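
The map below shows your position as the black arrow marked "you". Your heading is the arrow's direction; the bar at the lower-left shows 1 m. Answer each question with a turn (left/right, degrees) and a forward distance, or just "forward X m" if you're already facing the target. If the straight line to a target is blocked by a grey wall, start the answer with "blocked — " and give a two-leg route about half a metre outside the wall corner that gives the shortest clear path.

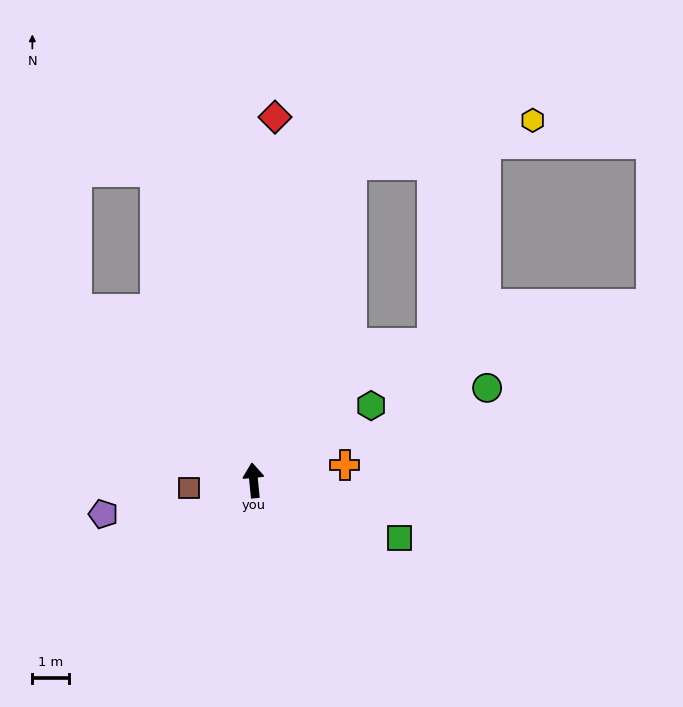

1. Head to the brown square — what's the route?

turn left 91°, forward 1.8 m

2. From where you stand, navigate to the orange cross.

turn right 86°, forward 2.5 m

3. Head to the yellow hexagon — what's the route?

blocked — turn right 23°, forward 9.0 m, then turn right 59°, forward 5.1 m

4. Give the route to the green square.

turn right 117°, forward 4.3 m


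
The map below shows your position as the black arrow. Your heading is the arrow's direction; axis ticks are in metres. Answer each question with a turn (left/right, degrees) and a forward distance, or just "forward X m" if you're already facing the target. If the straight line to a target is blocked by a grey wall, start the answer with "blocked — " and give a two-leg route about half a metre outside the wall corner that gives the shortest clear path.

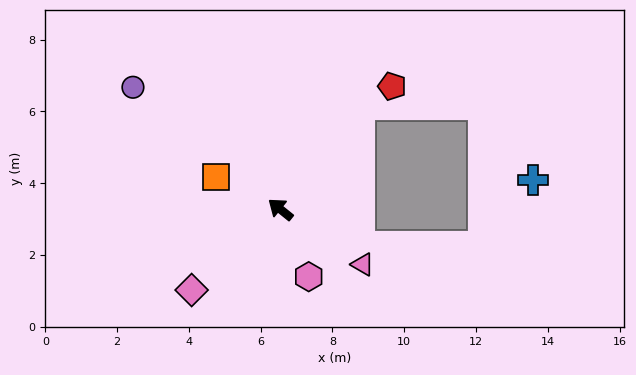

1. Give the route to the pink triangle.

turn right 175°, forward 2.8 m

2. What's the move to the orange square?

turn left 12°, forward 2.0 m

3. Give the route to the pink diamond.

turn left 81°, forward 3.3 m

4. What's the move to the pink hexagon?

turn left 152°, forward 2.0 m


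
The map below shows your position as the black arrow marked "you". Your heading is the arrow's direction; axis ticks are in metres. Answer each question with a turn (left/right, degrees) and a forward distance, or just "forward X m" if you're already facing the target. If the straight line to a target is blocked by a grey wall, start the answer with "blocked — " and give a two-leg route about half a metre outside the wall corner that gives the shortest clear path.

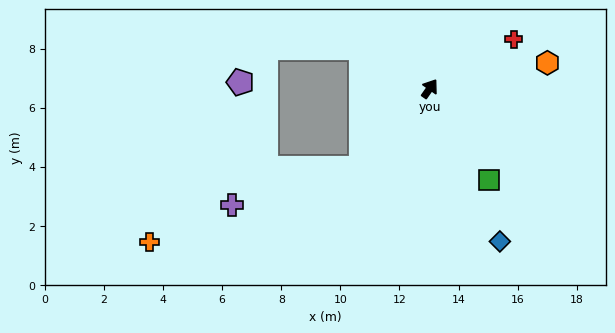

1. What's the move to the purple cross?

blocked — turn left 174°, forward 3.5 m, then turn right 33°, forward 4.6 m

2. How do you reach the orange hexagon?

turn right 43°, forward 4.1 m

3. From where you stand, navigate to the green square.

turn right 112°, forward 3.7 m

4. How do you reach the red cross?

turn right 25°, forward 3.3 m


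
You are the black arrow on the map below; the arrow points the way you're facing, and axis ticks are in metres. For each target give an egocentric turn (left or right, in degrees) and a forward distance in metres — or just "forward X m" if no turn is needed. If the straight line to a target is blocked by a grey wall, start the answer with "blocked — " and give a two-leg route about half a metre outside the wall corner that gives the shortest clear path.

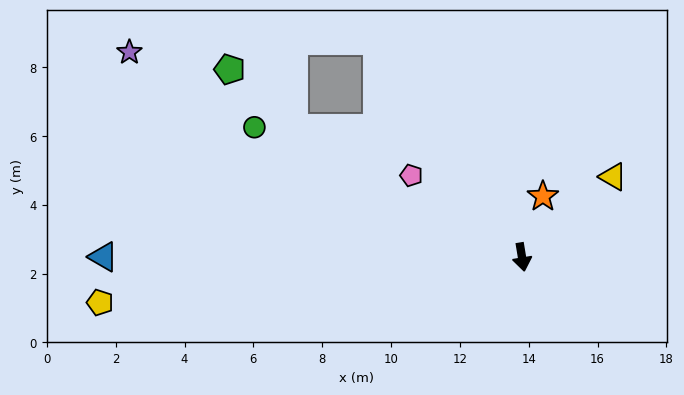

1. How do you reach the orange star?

turn left 152°, forward 1.9 m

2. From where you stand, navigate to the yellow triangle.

turn left 122°, forward 3.5 m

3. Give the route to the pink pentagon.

turn right 136°, forward 4.0 m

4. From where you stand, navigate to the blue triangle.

turn right 99°, forward 12.2 m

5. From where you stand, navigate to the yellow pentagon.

turn right 93°, forward 12.3 m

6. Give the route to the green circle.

turn right 125°, forward 8.6 m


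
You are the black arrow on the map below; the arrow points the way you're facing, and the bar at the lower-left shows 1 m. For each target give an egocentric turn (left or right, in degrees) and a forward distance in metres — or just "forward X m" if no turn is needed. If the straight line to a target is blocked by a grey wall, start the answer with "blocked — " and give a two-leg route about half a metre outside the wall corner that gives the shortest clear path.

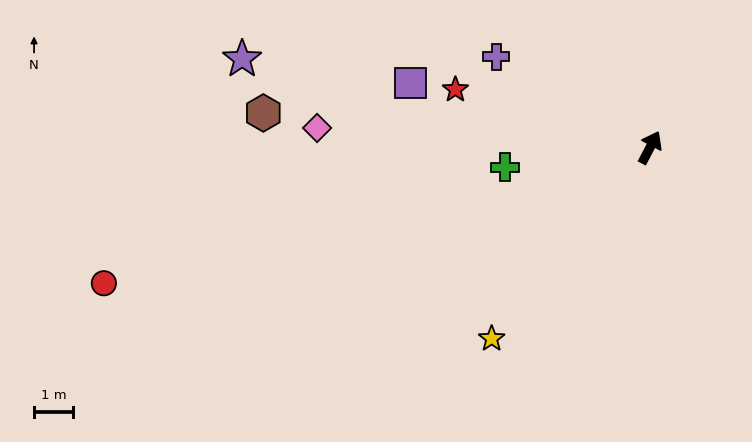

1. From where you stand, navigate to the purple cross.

turn left 87°, forward 4.6 m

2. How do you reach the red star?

turn left 101°, forward 5.2 m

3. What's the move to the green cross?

turn left 126°, forward 3.7 m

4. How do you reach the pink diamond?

turn left 114°, forward 8.5 m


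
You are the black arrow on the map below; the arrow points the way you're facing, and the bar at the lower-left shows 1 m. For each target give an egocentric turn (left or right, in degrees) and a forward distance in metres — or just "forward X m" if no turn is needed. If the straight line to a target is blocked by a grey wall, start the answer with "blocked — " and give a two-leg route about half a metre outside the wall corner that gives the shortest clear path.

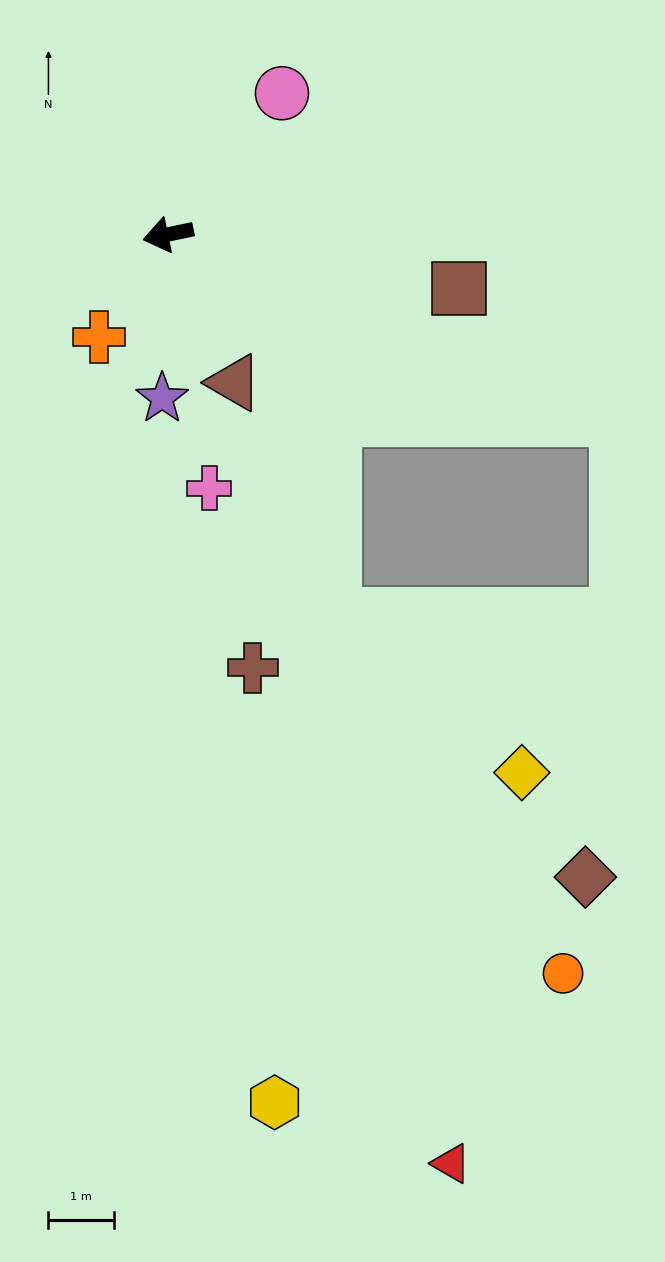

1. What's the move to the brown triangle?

turn left 102°, forward 2.5 m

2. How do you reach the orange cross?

turn left 44°, forward 1.9 m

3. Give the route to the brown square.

turn left 158°, forward 4.5 m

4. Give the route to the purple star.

turn left 76°, forward 2.5 m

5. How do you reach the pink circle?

turn right 141°, forward 2.8 m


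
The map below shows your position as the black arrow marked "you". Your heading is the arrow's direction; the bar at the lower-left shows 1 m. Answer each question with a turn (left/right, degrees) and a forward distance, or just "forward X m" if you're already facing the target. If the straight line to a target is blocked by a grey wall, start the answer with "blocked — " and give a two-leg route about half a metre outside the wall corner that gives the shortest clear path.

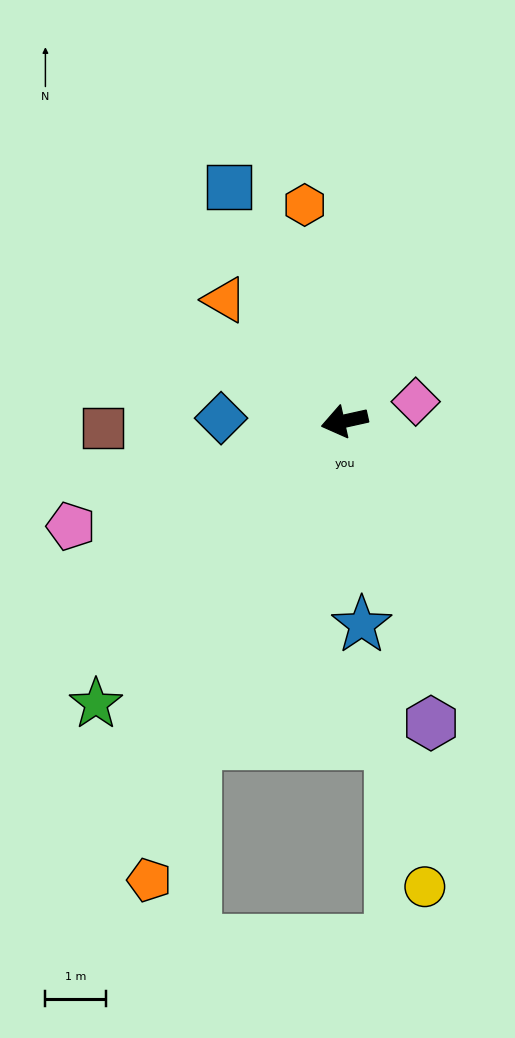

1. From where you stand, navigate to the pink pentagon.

turn left 9°, forward 4.8 m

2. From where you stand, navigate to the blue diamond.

turn right 14°, forward 2.0 m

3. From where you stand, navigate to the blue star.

turn left 82°, forward 3.4 m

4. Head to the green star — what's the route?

turn left 36°, forward 6.2 m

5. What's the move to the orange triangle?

turn right 58°, forward 2.8 m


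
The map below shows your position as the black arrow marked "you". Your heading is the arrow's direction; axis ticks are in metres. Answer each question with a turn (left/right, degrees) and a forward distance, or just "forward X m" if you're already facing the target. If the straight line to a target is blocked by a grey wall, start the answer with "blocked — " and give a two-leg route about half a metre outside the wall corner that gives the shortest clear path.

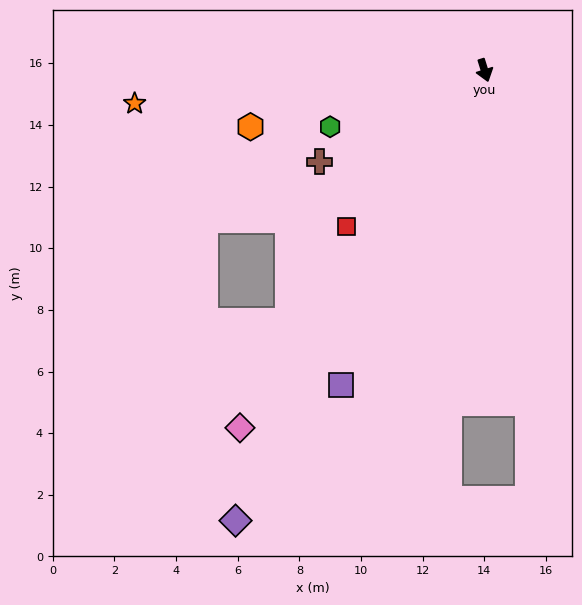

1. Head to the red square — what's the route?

turn right 59°, forward 6.8 m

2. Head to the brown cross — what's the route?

turn right 78°, forward 6.1 m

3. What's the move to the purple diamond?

turn right 46°, forward 16.7 m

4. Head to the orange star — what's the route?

turn right 102°, forward 11.4 m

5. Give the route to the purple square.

turn right 42°, forward 11.2 m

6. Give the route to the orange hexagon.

turn right 94°, forward 7.8 m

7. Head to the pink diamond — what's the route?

turn right 52°, forward 14.1 m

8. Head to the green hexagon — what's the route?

turn right 87°, forward 5.3 m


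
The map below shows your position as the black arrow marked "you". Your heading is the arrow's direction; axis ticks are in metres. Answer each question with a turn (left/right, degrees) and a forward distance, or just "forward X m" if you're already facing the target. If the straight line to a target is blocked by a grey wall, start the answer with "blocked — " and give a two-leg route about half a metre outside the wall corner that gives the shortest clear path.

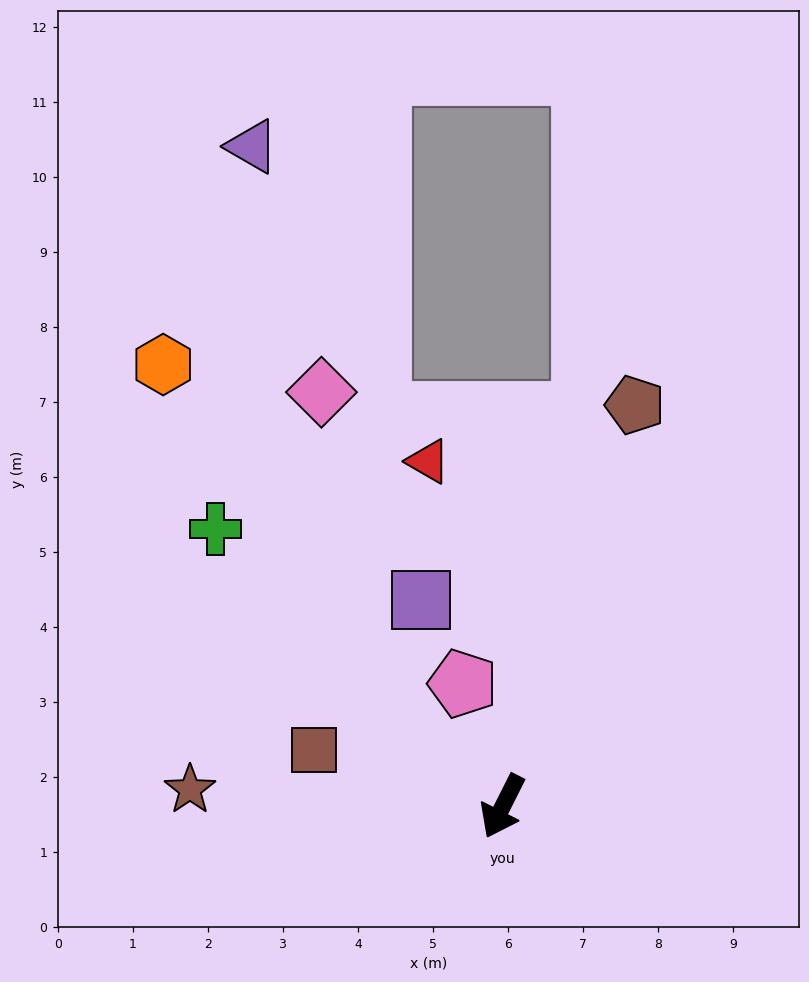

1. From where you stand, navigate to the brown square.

turn right 80°, forward 2.6 m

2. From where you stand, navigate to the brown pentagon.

turn right 172°, forward 5.6 m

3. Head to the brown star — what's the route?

turn right 66°, forward 4.2 m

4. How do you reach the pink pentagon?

turn right 135°, forward 1.7 m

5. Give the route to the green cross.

turn right 107°, forward 5.3 m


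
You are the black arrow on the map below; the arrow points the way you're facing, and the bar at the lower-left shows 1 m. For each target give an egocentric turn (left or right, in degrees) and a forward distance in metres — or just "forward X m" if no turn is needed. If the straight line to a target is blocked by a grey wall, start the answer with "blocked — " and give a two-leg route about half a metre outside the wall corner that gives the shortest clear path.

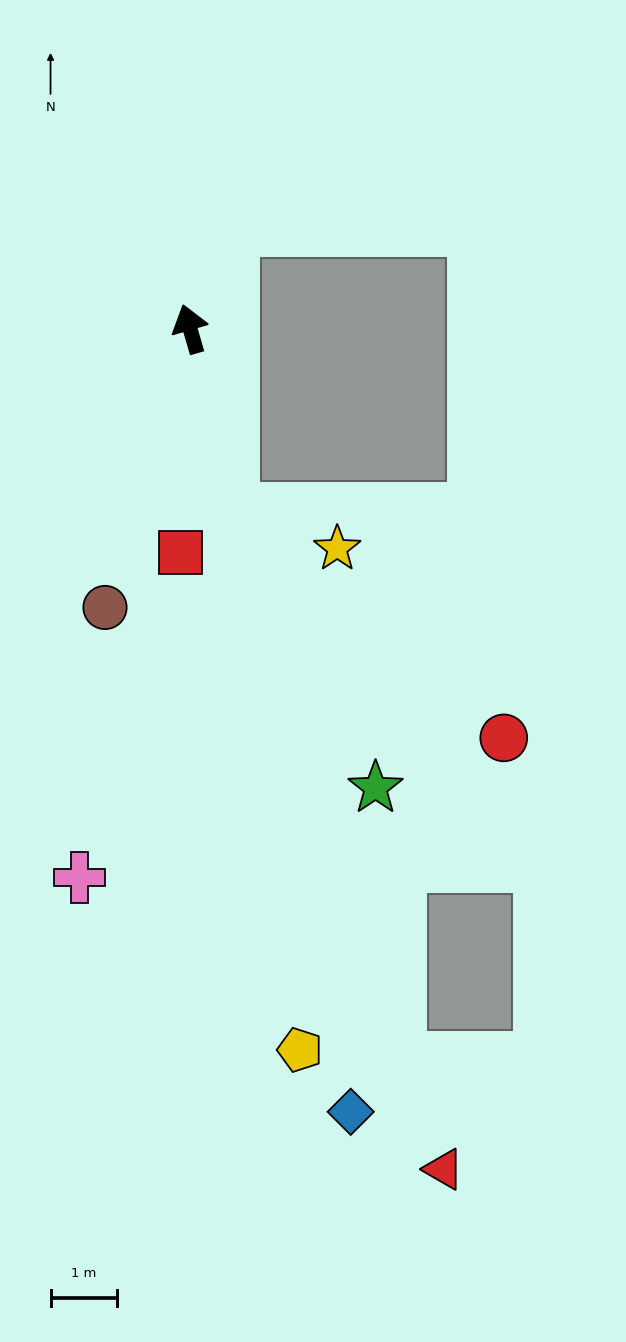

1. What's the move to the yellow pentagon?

turn left 172°, forward 10.9 m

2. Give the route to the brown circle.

turn left 147°, forward 4.4 m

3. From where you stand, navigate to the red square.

turn left 161°, forward 3.4 m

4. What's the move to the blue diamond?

turn left 175°, forward 12.0 m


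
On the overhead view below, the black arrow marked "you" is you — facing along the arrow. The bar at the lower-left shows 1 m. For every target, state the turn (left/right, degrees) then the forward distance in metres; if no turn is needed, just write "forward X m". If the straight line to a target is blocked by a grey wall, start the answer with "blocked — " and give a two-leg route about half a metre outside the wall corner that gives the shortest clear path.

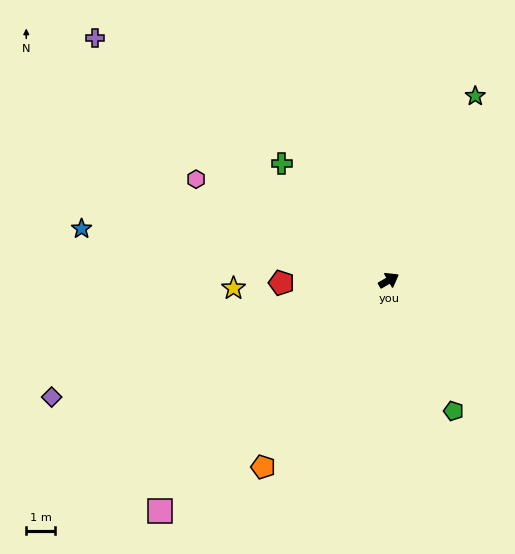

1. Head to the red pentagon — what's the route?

turn left 151°, forward 3.8 m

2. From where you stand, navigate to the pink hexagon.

turn left 122°, forward 7.6 m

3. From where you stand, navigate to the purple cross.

turn left 110°, forward 13.3 m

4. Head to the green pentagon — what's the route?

turn right 94°, forward 5.1 m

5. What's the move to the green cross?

turn left 102°, forward 5.5 m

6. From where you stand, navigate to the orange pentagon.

turn right 154°, forward 7.9 m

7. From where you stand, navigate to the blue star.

turn left 140°, forward 10.9 m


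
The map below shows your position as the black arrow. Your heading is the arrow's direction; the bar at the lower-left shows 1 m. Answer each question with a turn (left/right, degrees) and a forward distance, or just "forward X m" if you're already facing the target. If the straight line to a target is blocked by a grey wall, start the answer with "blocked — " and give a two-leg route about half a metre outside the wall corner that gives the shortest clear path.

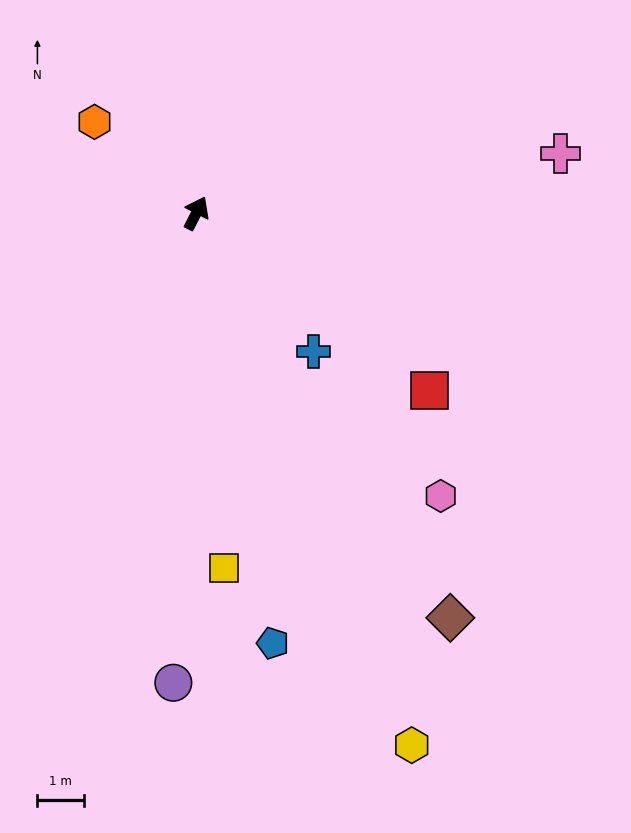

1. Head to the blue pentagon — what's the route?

turn right 143°, forward 9.4 m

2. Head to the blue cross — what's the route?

turn right 113°, forward 3.9 m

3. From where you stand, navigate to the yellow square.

turn right 148°, forward 7.6 m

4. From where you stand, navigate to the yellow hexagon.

turn right 131°, forward 12.3 m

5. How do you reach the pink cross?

turn right 54°, forward 7.9 m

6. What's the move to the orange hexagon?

turn left 75°, forward 2.9 m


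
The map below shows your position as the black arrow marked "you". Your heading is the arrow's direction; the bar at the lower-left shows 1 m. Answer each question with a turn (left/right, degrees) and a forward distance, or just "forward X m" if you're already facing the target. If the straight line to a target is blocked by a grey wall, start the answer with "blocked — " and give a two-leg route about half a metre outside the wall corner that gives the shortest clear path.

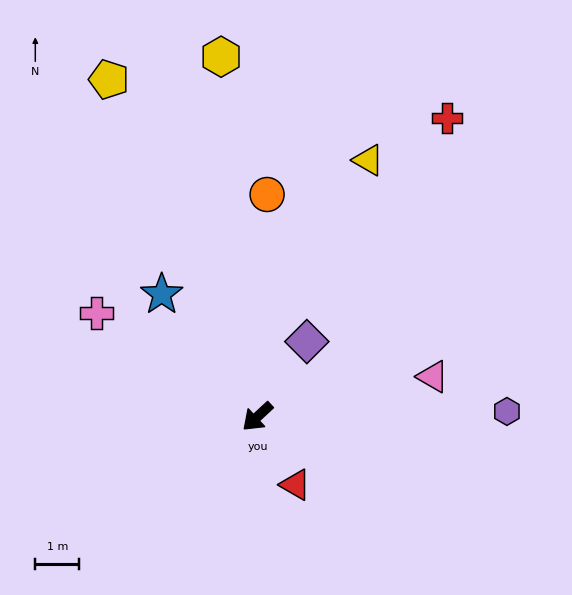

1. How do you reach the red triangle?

turn left 76°, forward 1.8 m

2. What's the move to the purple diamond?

turn right 166°, forward 2.0 m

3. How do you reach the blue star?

turn right 95°, forward 3.5 m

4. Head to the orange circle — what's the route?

turn right 135°, forward 5.1 m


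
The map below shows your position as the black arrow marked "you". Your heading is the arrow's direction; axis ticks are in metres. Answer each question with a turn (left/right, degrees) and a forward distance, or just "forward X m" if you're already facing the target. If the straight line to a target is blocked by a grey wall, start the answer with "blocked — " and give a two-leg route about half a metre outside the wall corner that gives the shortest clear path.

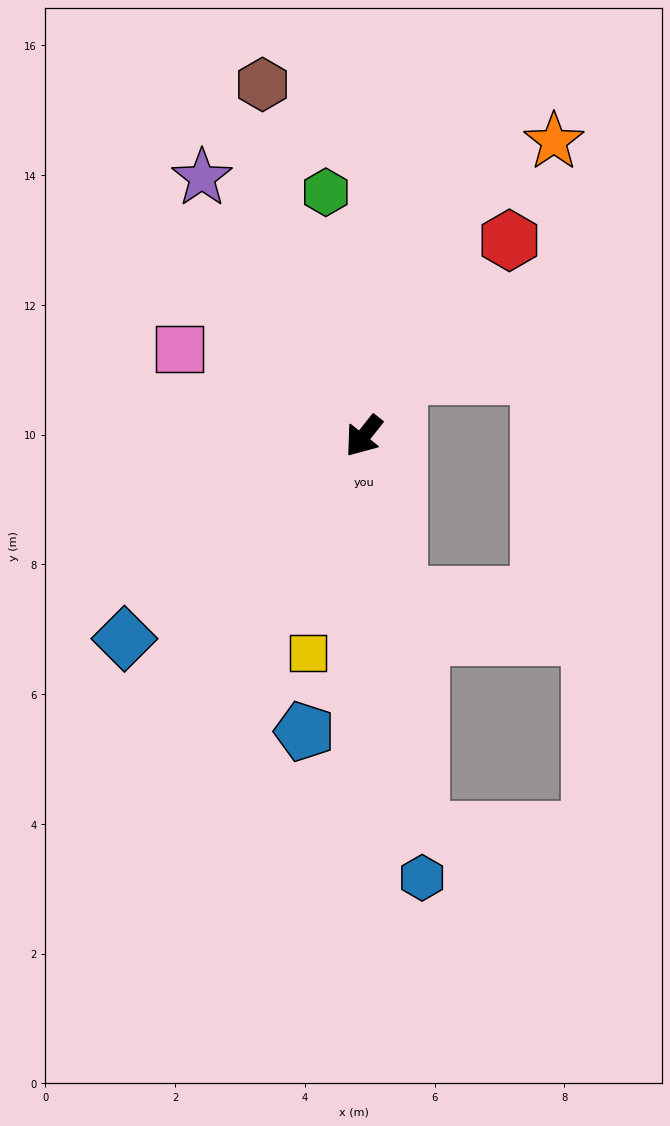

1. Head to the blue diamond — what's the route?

turn right 11°, forward 4.8 m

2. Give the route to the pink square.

turn right 77°, forward 3.1 m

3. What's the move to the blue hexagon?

turn left 46°, forward 6.9 m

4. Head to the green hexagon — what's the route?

turn right 133°, forward 3.8 m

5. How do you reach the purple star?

turn right 110°, forward 4.7 m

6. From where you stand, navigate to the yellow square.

turn left 24°, forward 3.5 m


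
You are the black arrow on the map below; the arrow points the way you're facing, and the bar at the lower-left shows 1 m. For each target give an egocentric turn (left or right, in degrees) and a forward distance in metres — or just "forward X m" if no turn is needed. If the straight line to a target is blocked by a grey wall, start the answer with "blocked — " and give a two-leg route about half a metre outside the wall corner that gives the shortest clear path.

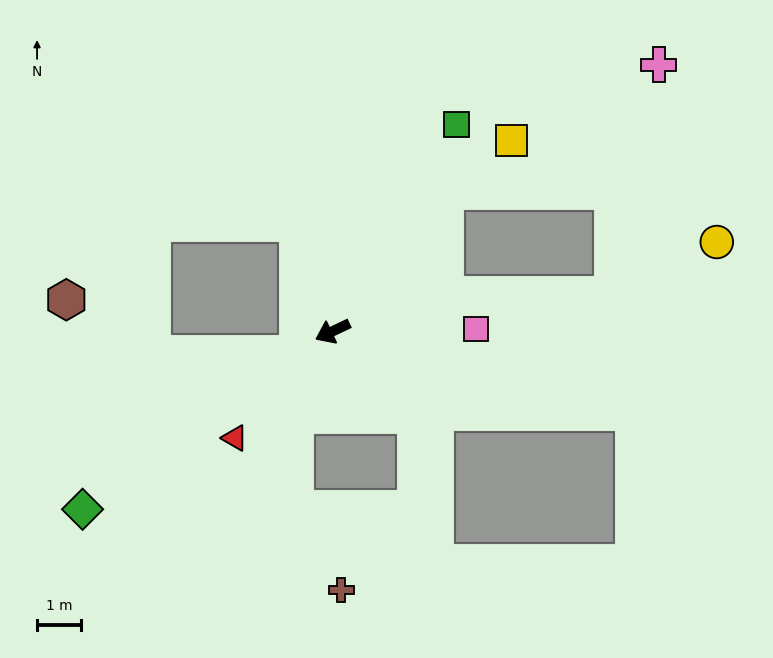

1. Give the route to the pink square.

turn left 155°, forward 3.3 m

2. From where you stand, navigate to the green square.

turn right 146°, forward 5.5 m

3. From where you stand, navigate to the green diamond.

turn left 10°, forward 7.1 m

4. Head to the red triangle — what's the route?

turn left 22°, forward 3.3 m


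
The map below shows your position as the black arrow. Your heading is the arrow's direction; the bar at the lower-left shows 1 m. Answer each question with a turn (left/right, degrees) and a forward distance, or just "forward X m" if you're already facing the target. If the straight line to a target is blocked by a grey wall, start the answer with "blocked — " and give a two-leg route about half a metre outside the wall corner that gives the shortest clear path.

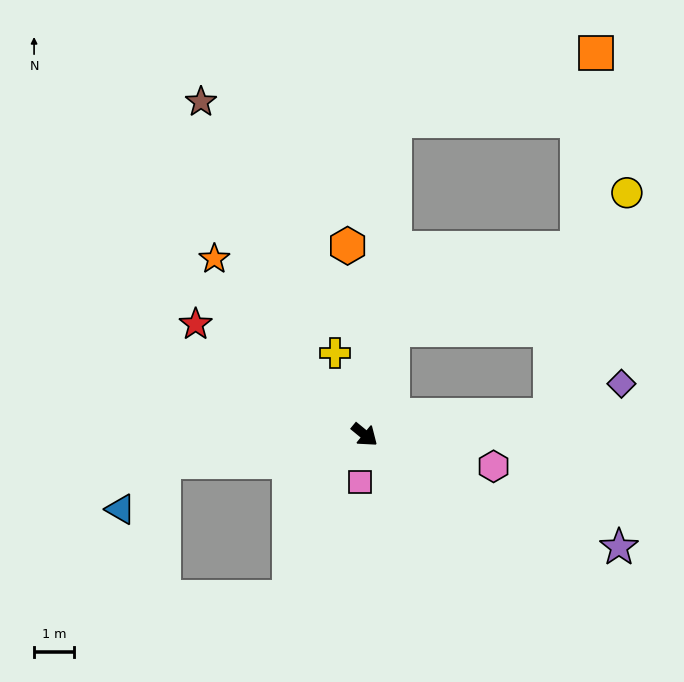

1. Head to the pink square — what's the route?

turn right 57°, forward 1.2 m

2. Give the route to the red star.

turn right 174°, forward 5.1 m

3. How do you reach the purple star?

turn left 15°, forward 7.0 m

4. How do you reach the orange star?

turn left 170°, forward 5.8 m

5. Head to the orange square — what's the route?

blocked — turn left 124°, forward 7.9 m, then turn right 66°, forward 5.3 m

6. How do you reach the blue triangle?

blocked — turn right 133°, forward 5.1 m, then turn left 39°, forward 1.6 m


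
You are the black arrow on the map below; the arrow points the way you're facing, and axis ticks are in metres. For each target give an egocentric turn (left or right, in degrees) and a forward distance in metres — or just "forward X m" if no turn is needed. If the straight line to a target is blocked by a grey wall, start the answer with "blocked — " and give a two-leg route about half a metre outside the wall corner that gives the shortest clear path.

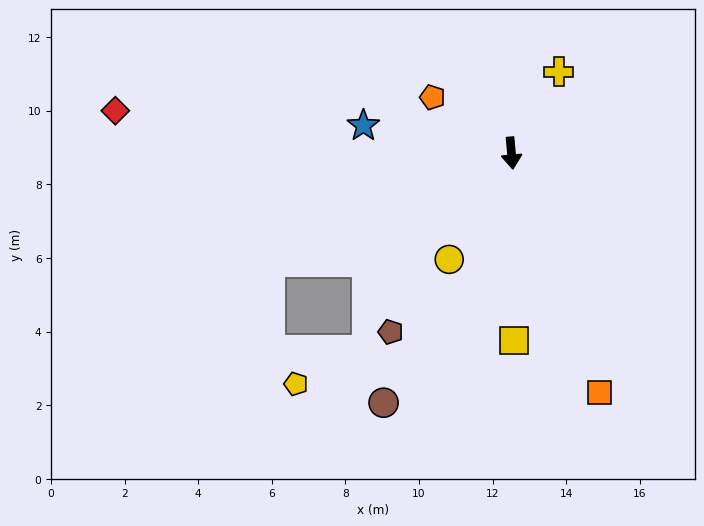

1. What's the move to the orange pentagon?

turn right 130°, forward 2.6 m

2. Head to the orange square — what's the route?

turn left 15°, forward 6.9 m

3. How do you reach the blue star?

turn right 106°, forward 4.1 m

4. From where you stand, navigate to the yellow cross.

turn left 145°, forward 2.6 m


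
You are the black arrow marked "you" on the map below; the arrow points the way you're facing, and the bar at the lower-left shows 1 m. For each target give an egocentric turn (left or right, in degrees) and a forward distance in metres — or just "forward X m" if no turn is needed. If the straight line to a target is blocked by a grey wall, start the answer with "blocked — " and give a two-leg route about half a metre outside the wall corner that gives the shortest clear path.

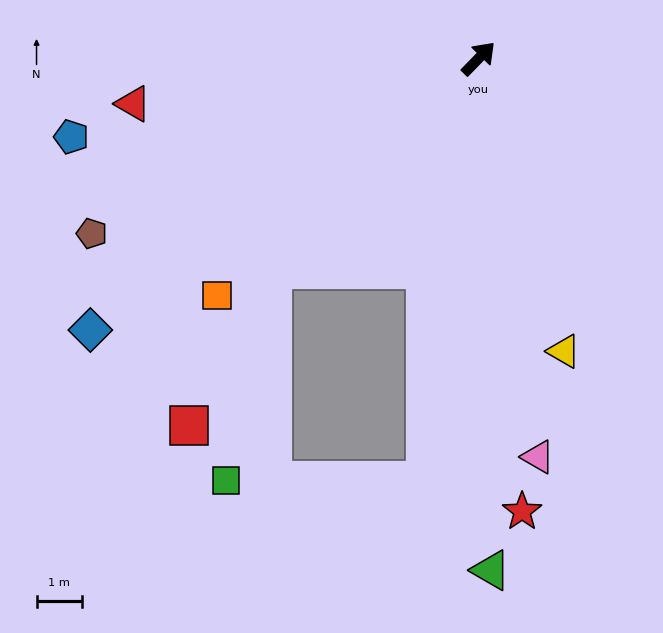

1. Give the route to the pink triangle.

turn right 127°, forward 8.8 m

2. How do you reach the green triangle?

turn right 134°, forward 11.2 m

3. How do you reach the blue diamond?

turn left 169°, forward 10.4 m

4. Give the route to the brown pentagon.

turn left 159°, forward 9.3 m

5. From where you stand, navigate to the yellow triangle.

turn right 120°, forward 6.7 m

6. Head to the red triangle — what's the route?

turn left 142°, forward 7.6 m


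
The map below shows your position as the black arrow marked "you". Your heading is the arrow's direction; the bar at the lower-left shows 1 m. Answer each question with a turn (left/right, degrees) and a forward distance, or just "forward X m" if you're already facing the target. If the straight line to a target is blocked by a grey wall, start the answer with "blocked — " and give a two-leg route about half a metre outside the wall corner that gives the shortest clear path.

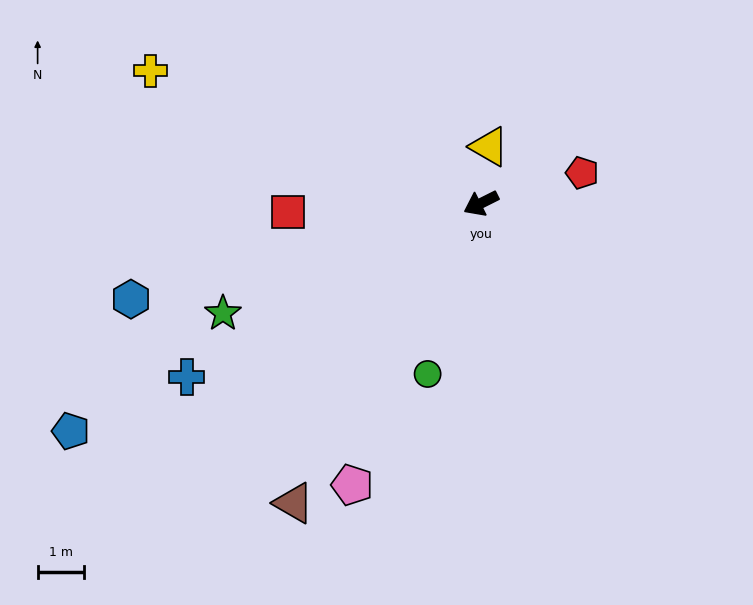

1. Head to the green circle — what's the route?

turn left 46°, forward 3.9 m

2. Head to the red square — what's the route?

turn right 24°, forward 4.2 m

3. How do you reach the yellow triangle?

turn right 125°, forward 1.2 m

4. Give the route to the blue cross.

turn left 4°, forward 7.4 m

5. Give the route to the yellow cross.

turn right 48°, forward 7.7 m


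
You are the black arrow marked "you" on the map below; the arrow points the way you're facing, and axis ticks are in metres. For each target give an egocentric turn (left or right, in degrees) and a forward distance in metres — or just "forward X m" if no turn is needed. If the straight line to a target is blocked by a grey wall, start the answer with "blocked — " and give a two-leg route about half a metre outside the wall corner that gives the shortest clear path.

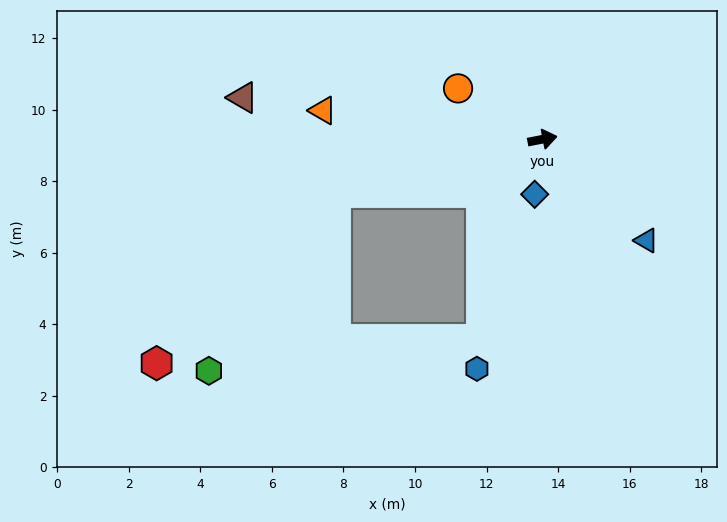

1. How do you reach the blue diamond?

turn right 109°, forward 1.6 m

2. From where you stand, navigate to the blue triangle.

turn right 55°, forward 4.1 m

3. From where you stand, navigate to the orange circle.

turn left 138°, forward 2.8 m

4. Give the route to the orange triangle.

turn left 162°, forward 6.2 m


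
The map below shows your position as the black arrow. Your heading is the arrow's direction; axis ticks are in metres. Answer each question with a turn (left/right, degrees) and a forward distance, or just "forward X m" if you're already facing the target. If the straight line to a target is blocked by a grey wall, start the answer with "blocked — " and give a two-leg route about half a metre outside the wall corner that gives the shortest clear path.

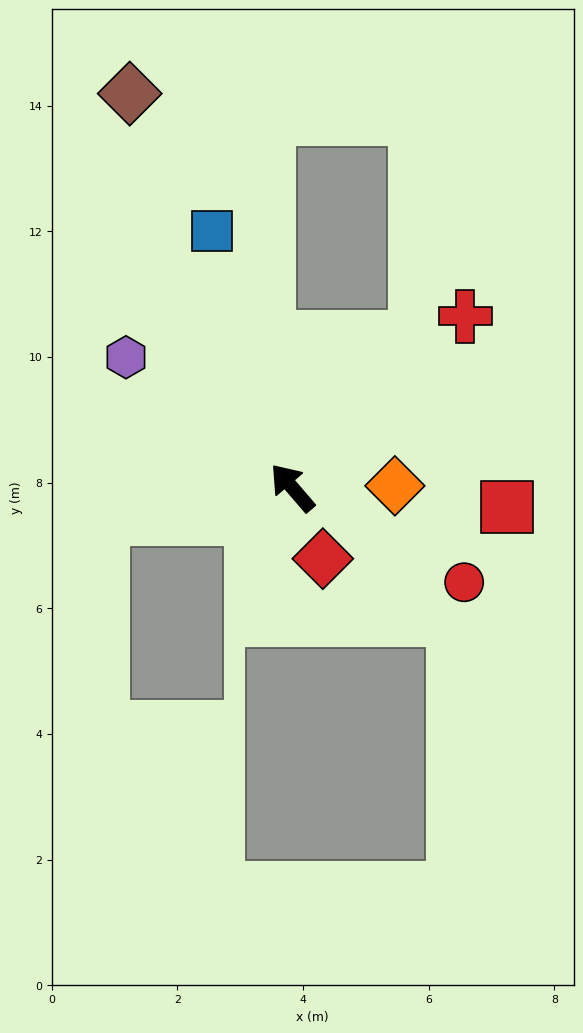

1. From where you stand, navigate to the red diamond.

turn left 163°, forward 1.2 m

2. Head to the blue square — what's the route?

turn right 23°, forward 4.3 m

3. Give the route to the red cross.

turn right 86°, forward 3.9 m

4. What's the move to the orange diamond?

turn right 130°, forward 1.6 m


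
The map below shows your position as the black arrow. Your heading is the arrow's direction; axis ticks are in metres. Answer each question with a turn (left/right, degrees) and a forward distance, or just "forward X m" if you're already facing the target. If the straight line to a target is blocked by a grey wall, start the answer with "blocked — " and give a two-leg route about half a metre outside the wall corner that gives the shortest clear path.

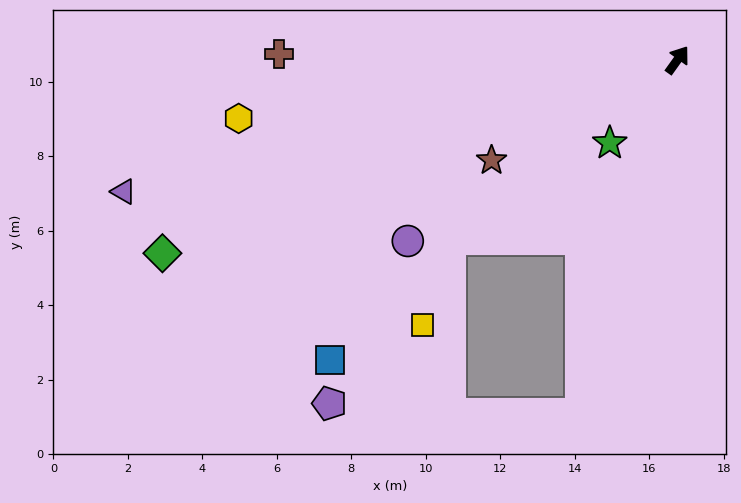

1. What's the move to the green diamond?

turn left 146°, forward 14.8 m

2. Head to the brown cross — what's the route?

turn left 125°, forward 10.7 m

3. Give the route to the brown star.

turn left 154°, forward 5.7 m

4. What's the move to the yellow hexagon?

turn left 133°, forward 11.9 m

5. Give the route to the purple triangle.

turn left 139°, forward 15.3 m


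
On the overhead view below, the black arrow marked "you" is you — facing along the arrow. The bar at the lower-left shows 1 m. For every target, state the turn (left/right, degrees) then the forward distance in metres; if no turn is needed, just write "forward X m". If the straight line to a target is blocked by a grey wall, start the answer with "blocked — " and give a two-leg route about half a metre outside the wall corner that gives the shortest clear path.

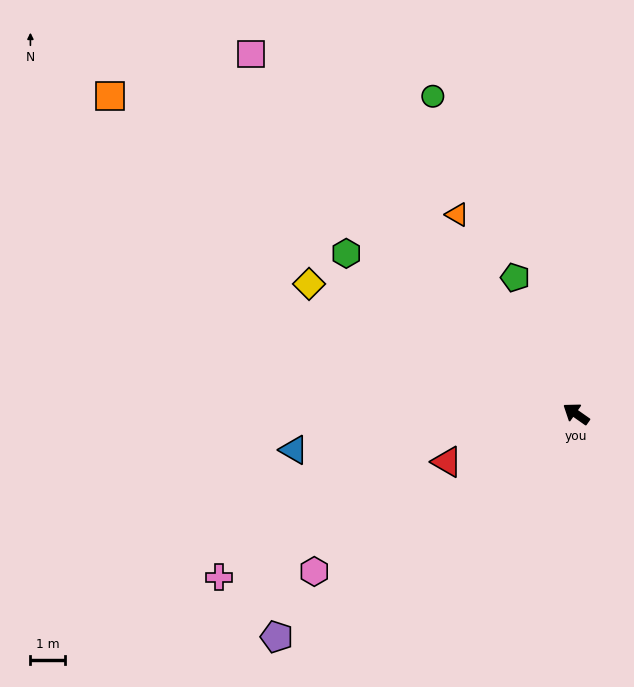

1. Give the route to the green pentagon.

turn right 31°, forward 4.4 m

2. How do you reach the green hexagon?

forward 8.2 m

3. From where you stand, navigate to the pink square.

turn right 13°, forward 14.1 m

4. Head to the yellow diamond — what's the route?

turn left 9°, forward 8.7 m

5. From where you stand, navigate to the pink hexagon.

turn left 66°, forward 8.9 m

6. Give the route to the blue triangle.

turn left 42°, forward 8.3 m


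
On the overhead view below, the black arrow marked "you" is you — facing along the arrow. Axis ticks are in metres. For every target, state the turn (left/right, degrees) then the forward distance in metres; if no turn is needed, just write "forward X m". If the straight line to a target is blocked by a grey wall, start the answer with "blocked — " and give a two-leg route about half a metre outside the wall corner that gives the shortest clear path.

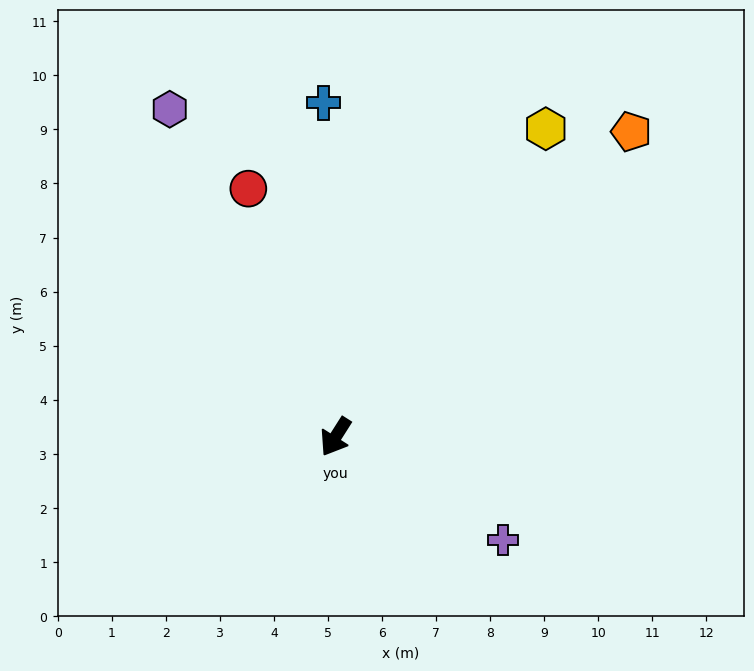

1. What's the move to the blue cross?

turn right 146°, forward 6.2 m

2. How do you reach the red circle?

turn right 128°, forward 4.9 m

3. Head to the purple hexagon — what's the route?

turn right 121°, forward 6.8 m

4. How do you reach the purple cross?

turn left 91°, forward 3.6 m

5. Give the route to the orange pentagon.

turn left 168°, forward 7.9 m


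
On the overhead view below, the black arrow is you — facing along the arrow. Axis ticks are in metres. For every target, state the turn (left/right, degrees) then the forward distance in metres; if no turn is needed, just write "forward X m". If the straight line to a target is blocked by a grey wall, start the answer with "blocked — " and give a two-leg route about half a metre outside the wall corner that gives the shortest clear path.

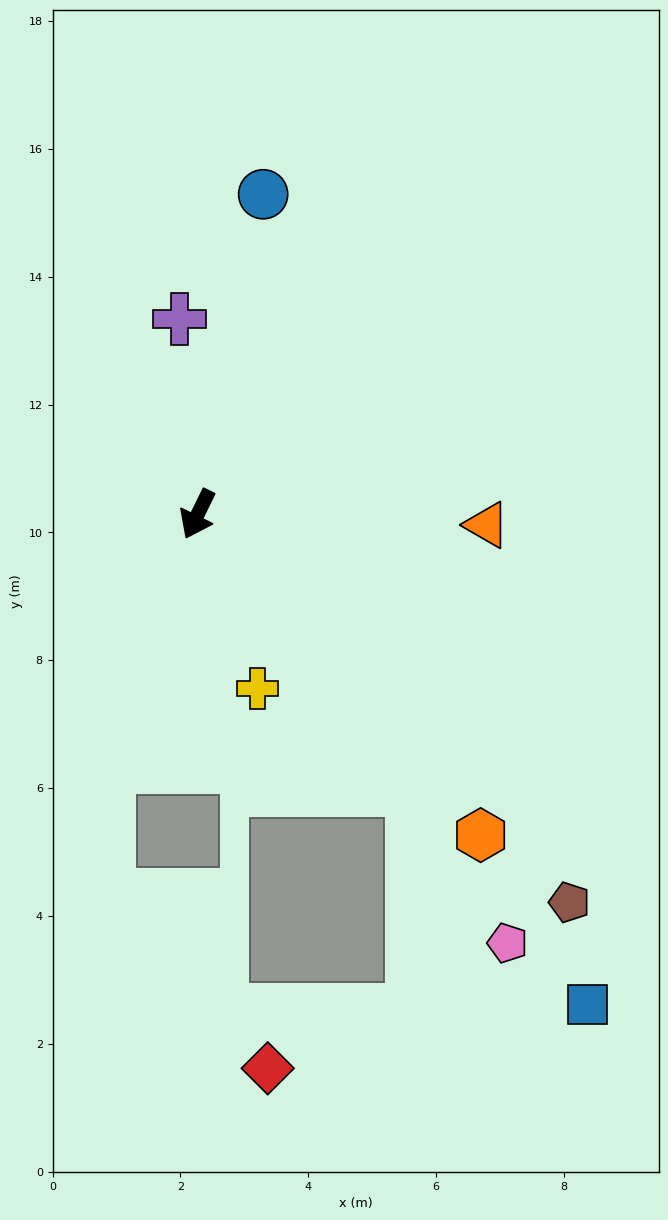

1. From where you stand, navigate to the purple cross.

turn right 149°, forward 3.1 m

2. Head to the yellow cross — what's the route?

turn left 45°, forward 2.9 m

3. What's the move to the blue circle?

turn right 165°, forward 5.1 m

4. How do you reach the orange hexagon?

turn left 68°, forward 6.7 m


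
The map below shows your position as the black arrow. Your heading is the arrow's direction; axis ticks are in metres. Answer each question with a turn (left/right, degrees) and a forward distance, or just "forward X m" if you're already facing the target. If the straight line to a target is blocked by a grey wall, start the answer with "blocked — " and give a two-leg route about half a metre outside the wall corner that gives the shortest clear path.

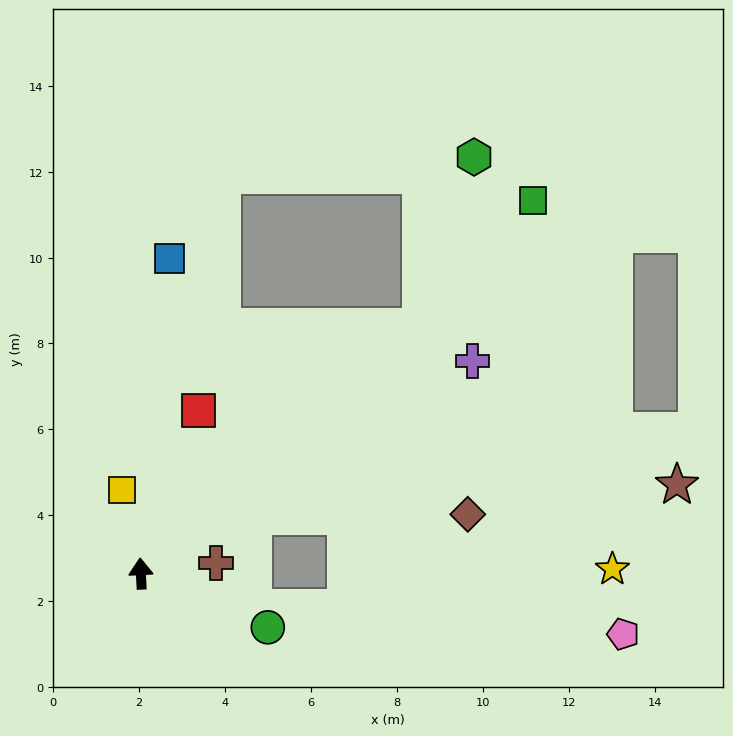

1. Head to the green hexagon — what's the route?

blocked — turn right 51°, forward 8.7 m, then turn left 30°, forward 4.1 m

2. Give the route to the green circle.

turn right 116°, forward 3.2 m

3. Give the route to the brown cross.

turn right 85°, forward 1.8 m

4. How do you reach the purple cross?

turn right 60°, forward 9.2 m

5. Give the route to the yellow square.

turn left 10°, forward 2.0 m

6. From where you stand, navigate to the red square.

turn right 23°, forward 4.0 m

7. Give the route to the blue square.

turn right 8°, forward 7.4 m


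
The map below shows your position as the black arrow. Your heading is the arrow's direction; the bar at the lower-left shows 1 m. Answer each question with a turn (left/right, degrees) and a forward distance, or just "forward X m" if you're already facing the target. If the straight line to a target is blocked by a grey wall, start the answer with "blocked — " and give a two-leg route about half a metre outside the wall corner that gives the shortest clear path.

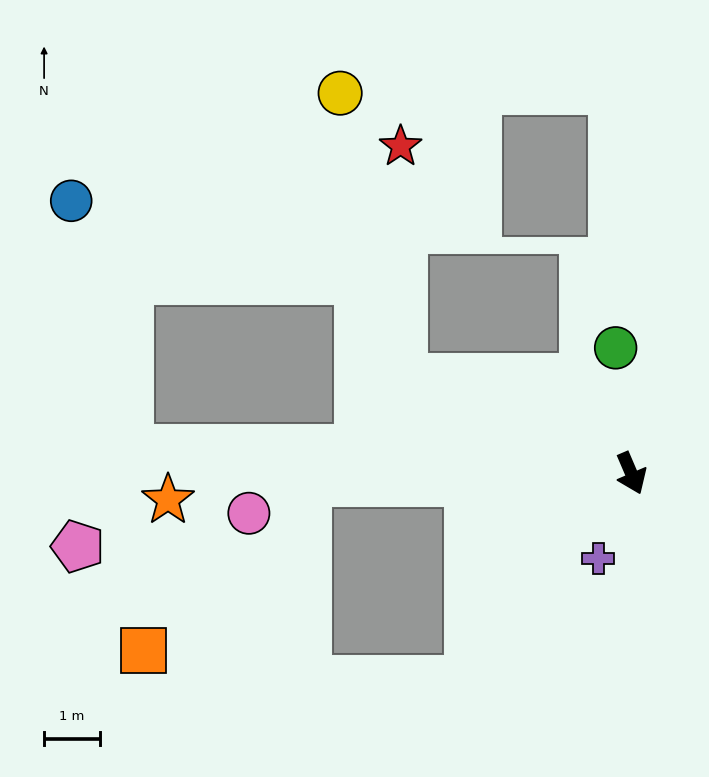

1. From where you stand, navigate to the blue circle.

blocked — turn right 116°, forward 9.0 m, then turn right 74°, forward 4.5 m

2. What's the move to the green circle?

turn left 164°, forward 2.3 m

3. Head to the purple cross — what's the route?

turn right 44°, forward 1.6 m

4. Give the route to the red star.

blocked — turn right 136°, forward 4.4 m, then turn right 66°, forward 4.1 m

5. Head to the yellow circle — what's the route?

blocked — turn right 136°, forward 4.4 m, then turn right 55°, forward 5.2 m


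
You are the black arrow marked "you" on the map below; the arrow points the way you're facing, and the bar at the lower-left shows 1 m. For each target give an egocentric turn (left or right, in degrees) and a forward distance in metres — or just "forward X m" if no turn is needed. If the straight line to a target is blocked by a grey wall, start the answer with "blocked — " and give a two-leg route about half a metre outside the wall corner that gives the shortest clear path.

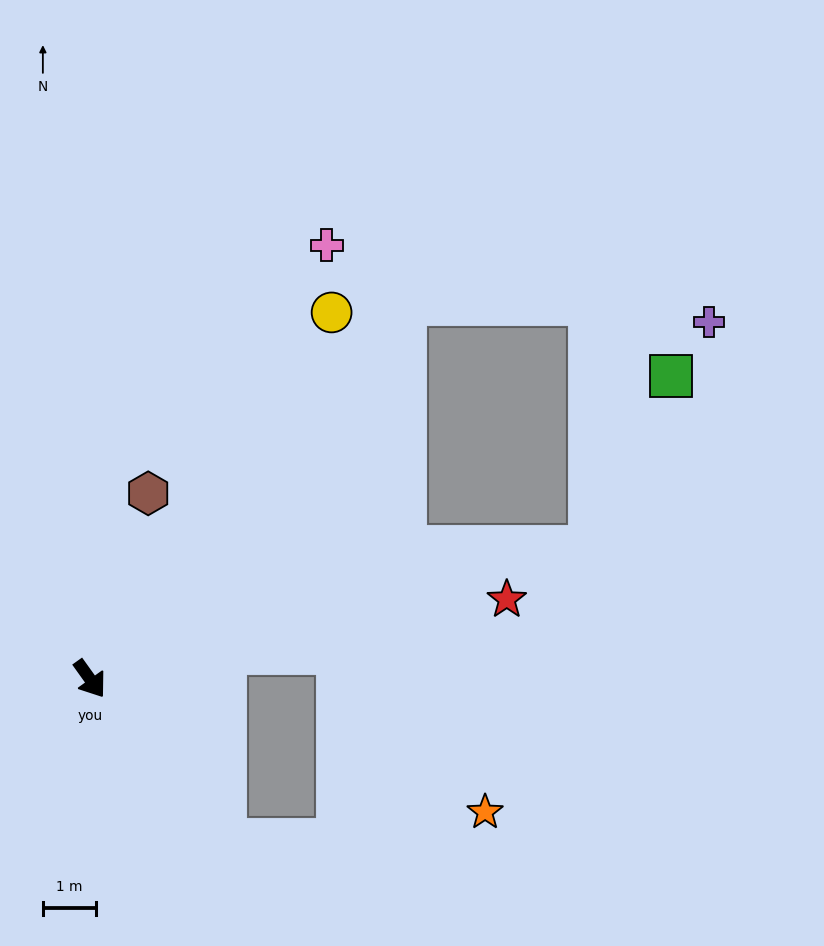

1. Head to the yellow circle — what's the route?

turn left 111°, forward 8.2 m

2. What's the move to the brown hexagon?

turn left 127°, forward 3.7 m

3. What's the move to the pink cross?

turn left 116°, forward 9.3 m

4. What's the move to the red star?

turn left 65°, forward 8.0 m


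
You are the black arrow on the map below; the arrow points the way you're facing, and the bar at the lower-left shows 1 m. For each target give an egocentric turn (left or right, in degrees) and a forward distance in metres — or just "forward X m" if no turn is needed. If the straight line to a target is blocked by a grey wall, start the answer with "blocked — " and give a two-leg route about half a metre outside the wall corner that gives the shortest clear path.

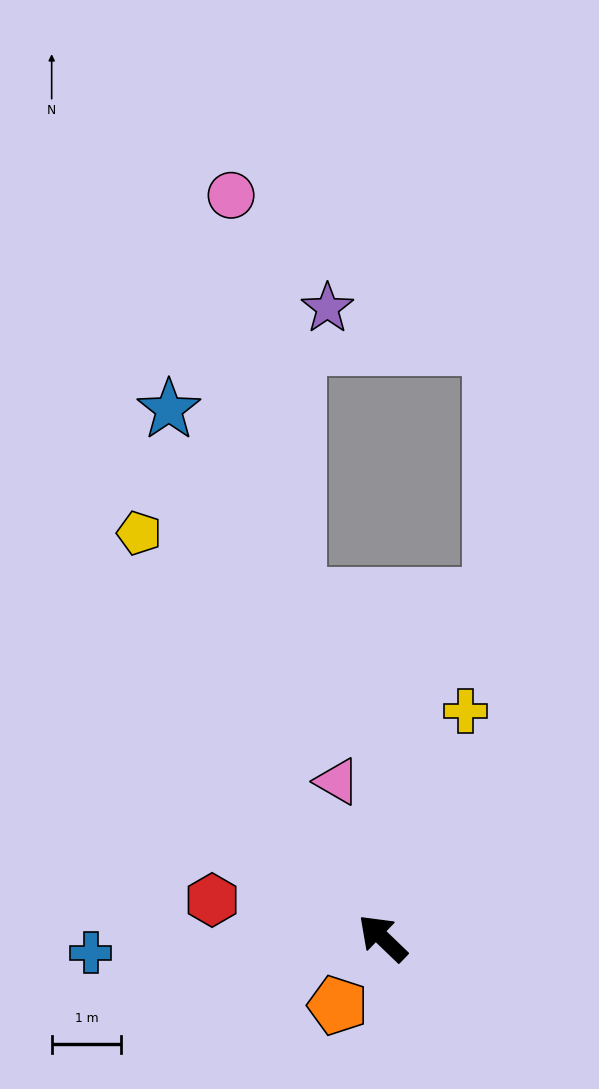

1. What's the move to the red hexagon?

turn left 31°, forward 2.5 m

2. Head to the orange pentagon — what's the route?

turn left 100°, forward 1.2 m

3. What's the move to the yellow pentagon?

turn right 15°, forward 6.8 m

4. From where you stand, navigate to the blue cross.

turn left 47°, forward 4.2 m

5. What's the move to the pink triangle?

turn right 30°, forward 2.3 m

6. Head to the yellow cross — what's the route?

turn right 66°, forward 3.5 m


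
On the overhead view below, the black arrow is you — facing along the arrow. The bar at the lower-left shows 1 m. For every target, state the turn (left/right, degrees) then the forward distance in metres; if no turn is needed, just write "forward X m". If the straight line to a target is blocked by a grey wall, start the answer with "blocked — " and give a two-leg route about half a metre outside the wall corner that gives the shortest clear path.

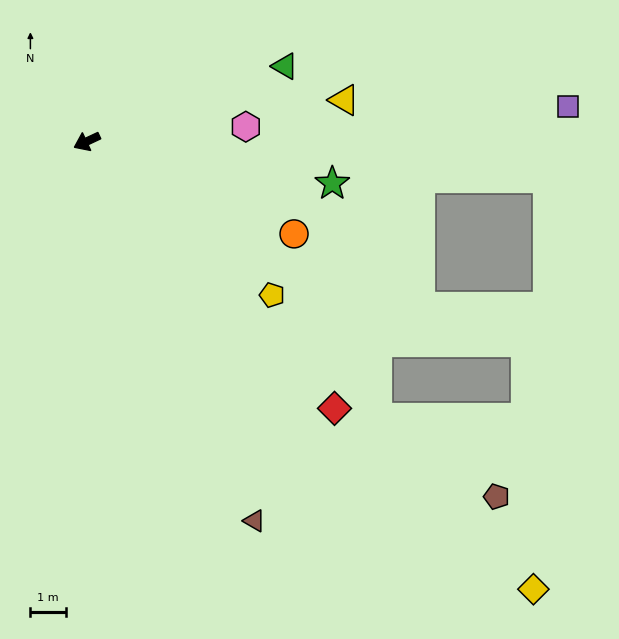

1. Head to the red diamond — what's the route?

turn left 108°, forward 10.2 m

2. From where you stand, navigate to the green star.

turn left 145°, forward 7.0 m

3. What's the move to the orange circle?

turn left 131°, forward 6.4 m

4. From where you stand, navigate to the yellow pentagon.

turn left 115°, forward 6.8 m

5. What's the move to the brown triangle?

turn left 89°, forward 11.7 m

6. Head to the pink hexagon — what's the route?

turn left 160°, forward 4.5 m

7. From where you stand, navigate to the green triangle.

turn left 176°, forward 6.0 m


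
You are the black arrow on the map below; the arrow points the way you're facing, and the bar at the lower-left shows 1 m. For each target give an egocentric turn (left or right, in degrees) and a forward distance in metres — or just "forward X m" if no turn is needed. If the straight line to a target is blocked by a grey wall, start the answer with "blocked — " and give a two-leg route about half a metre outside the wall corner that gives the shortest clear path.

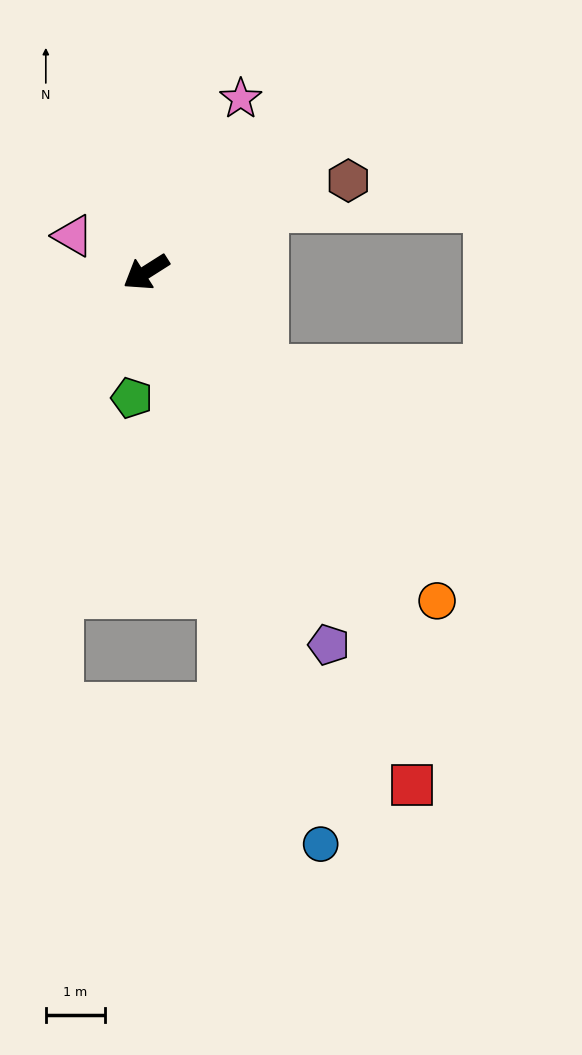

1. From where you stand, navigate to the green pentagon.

turn left 51°, forward 2.1 m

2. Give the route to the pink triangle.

turn right 59°, forward 1.4 m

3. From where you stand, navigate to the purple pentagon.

turn left 84°, forward 7.0 m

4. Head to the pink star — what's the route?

turn right 151°, forward 3.3 m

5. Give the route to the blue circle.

turn left 75°, forward 10.0 m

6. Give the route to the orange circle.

turn left 99°, forward 7.4 m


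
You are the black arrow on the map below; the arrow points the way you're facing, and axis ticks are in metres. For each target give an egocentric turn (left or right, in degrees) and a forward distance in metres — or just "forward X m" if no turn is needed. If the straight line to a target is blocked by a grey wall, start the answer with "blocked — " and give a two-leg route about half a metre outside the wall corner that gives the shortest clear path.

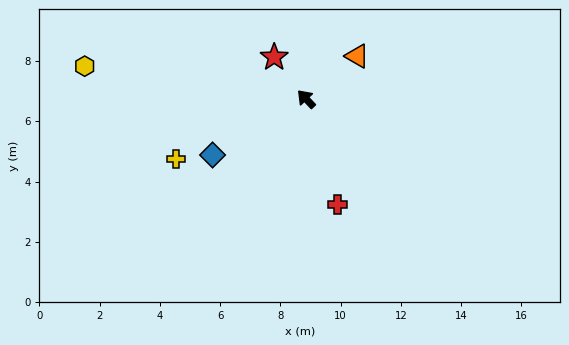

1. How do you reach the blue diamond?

turn left 78°, forward 3.6 m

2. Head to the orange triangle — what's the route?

turn right 93°, forward 2.2 m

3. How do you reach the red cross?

turn left 153°, forward 3.6 m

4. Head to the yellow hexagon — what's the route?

turn left 38°, forward 7.4 m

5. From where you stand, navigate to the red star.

turn right 6°, forward 1.7 m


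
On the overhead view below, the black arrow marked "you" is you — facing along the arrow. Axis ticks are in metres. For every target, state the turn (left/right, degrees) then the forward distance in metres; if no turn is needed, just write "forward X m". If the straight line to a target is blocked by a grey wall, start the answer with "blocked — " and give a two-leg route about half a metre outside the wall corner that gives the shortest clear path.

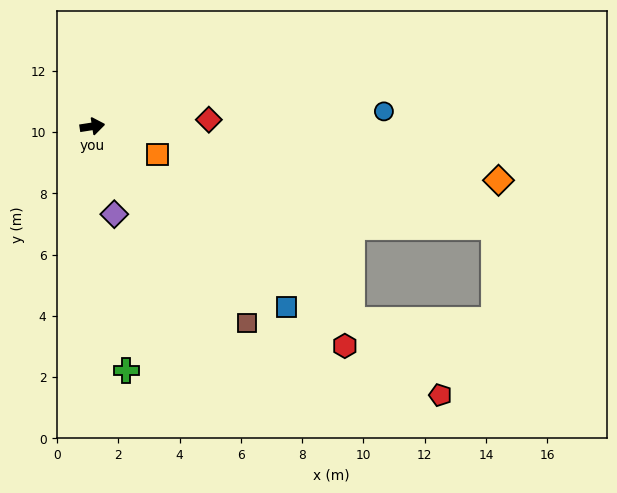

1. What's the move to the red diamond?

turn right 6°, forward 3.8 m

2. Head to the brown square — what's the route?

turn right 61°, forward 8.2 m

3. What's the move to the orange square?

turn right 32°, forward 2.3 m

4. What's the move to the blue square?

turn right 52°, forward 8.6 m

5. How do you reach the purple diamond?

turn right 85°, forward 3.0 m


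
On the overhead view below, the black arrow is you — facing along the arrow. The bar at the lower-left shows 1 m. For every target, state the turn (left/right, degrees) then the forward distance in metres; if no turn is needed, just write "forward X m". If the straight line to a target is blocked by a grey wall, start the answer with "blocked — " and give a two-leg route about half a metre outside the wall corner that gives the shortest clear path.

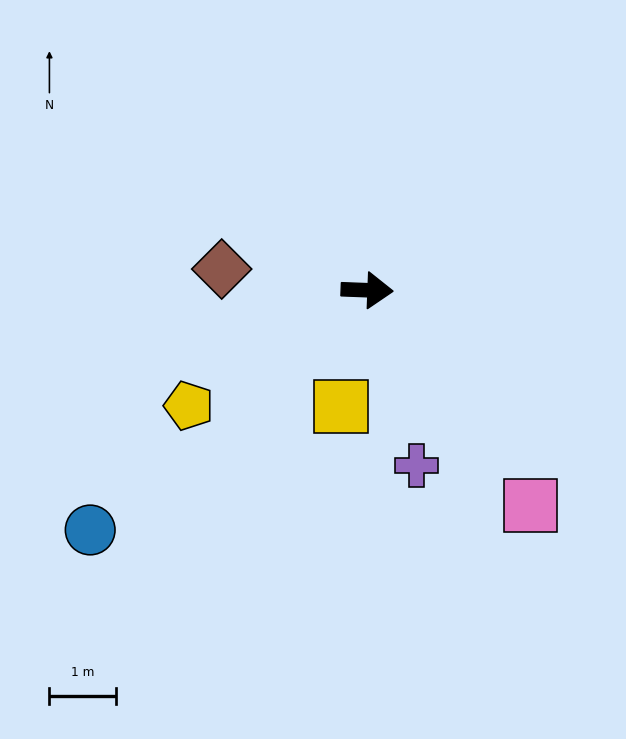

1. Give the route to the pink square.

turn right 51°, forward 4.1 m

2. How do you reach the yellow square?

turn right 101°, forward 1.8 m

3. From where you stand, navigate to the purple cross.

turn right 72°, forward 2.7 m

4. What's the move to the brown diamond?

turn left 174°, forward 2.2 m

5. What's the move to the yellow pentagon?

turn right 145°, forward 3.2 m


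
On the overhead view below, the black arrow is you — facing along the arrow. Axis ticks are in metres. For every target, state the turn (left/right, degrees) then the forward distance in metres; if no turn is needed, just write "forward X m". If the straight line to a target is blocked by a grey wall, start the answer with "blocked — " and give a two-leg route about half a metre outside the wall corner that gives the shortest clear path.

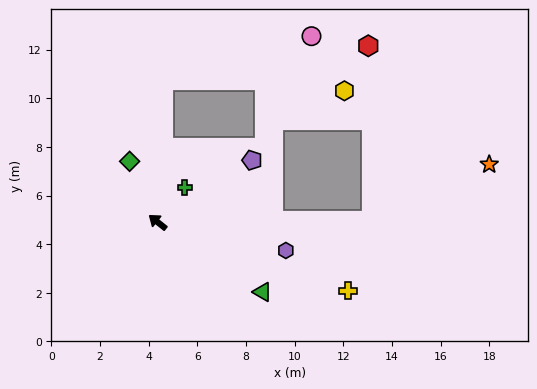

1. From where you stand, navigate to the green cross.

turn right 89°, forward 1.8 m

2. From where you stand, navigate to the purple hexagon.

turn right 154°, forward 5.4 m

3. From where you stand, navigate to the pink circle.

blocked — turn right 54°, forward 5.9 m, then turn right 71°, forward 6.3 m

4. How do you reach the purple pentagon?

turn right 108°, forward 4.6 m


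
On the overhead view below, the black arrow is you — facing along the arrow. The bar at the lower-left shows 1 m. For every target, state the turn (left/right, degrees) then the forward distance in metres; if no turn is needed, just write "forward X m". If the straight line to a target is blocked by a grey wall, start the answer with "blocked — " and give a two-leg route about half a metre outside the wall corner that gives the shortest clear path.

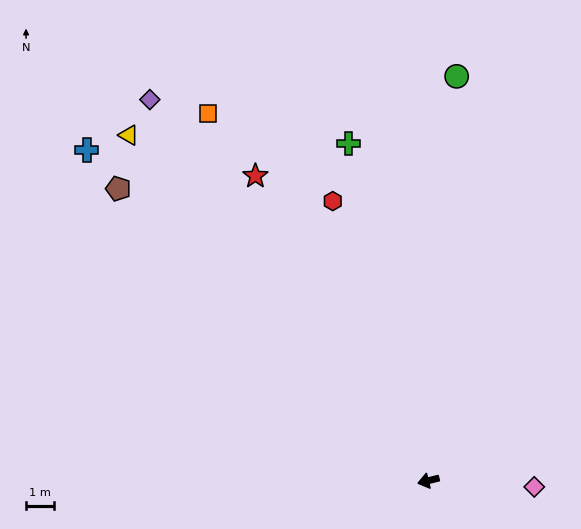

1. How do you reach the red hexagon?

turn right 85°, forward 10.5 m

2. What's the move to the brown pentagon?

turn right 57°, forward 15.1 m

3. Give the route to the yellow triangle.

turn right 63°, forward 16.2 m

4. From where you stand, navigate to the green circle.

turn right 108°, forward 14.4 m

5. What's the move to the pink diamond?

turn left 163°, forward 3.8 m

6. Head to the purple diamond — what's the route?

turn right 68°, forward 16.7 m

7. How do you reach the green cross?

turn right 91°, forward 12.3 m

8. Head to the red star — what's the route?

turn right 74°, forward 12.4 m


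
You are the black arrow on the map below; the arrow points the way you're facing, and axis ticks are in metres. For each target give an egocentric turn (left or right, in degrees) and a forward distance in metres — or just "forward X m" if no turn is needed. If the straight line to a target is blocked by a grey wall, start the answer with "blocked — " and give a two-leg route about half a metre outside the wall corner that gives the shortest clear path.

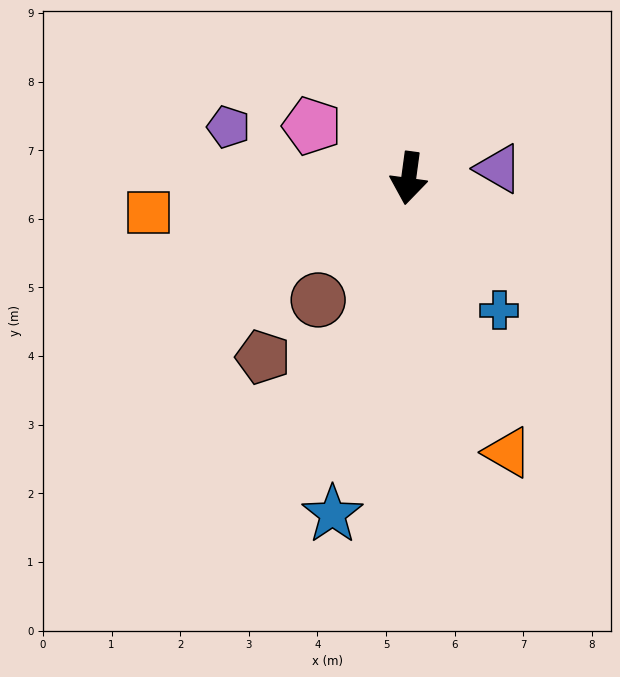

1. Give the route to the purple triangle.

turn left 104°, forward 1.3 m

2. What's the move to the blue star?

turn right 5°, forward 5.0 m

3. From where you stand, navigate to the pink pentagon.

turn right 111°, forward 1.6 m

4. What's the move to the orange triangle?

turn left 28°, forward 4.2 m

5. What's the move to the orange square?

turn right 75°, forward 3.8 m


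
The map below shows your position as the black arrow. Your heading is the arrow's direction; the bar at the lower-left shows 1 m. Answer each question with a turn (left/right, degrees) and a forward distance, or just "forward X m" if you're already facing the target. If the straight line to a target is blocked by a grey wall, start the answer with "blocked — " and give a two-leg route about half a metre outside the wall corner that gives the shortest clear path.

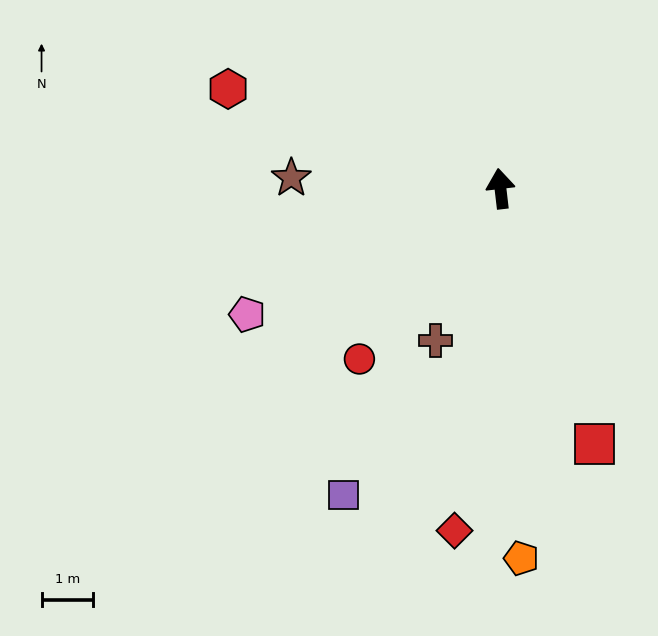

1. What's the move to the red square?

turn right 166°, forward 5.2 m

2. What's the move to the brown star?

turn left 80°, forward 4.0 m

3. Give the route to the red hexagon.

turn left 63°, forward 5.6 m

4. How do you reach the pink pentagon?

turn left 110°, forward 5.5 m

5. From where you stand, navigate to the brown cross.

turn left 150°, forward 3.2 m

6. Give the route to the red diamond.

turn left 166°, forward 6.7 m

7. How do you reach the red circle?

turn left 134°, forward 4.3 m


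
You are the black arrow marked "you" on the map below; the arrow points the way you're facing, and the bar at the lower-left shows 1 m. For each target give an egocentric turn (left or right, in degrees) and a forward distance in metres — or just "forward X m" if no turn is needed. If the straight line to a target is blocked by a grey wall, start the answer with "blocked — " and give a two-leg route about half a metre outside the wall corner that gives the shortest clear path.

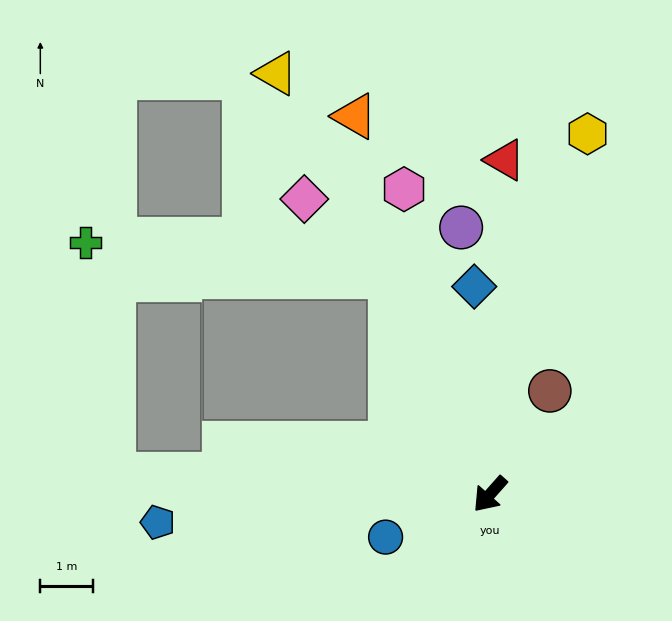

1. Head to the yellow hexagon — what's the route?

turn right 154°, forward 7.1 m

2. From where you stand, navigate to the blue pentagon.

turn right 44°, forward 6.4 m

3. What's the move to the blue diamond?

turn right 134°, forward 4.0 m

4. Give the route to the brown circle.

turn right 168°, forward 2.3 m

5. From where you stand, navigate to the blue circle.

turn right 26°, forward 2.2 m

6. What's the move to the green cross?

blocked — turn right 114°, forward 4.6 m, then turn left 59°, forward 5.9 m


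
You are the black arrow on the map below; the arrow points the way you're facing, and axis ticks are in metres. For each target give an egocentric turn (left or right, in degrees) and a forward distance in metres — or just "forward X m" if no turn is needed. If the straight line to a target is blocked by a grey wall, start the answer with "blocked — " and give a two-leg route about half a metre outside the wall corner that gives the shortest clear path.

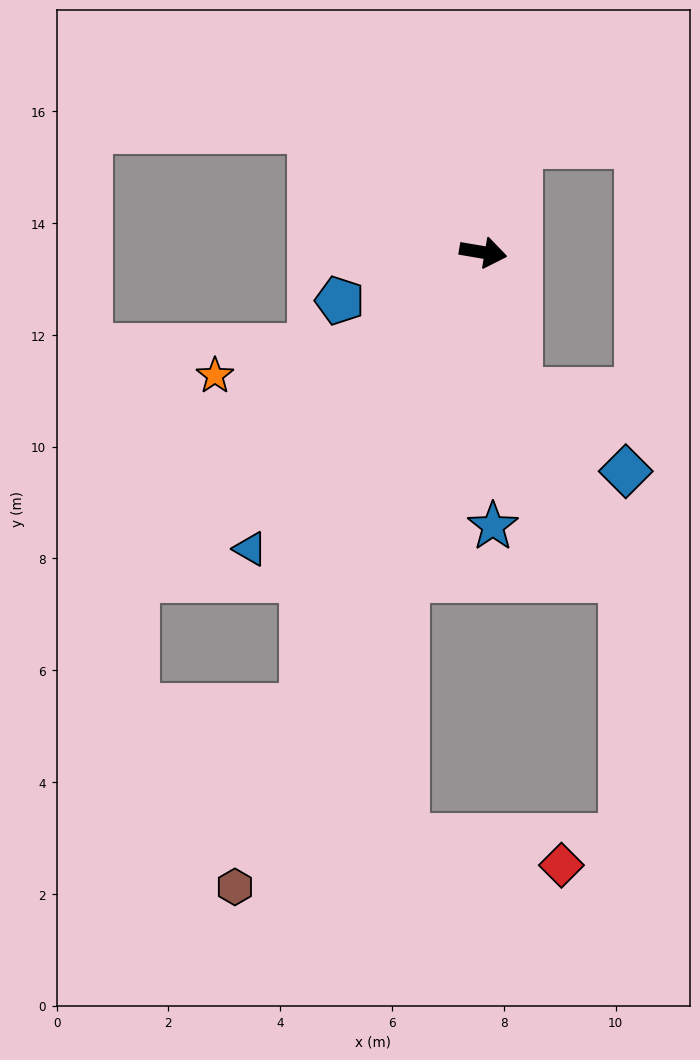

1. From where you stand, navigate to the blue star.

turn right 78°, forward 4.9 m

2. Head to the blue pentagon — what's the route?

turn right 152°, forward 2.7 m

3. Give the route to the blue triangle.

turn right 119°, forward 6.7 m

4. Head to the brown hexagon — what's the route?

turn right 102°, forward 12.2 m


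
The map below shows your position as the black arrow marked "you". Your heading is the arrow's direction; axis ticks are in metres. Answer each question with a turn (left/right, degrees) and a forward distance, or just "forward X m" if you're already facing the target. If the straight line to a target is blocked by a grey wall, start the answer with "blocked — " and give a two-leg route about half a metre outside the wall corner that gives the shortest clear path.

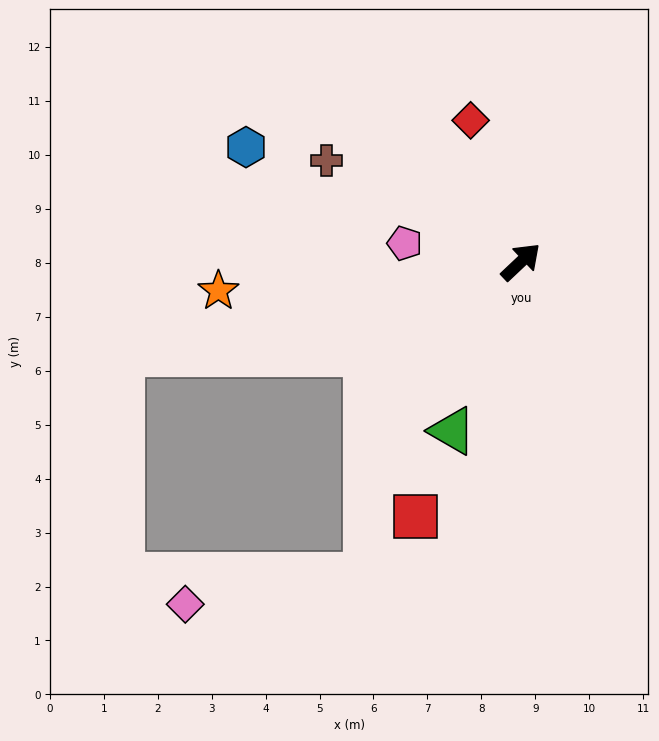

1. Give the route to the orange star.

turn left 142°, forward 5.6 m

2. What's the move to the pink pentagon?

turn left 128°, forward 2.2 m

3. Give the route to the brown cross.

turn left 109°, forward 4.1 m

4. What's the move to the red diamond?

turn left 66°, forward 2.8 m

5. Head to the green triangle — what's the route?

turn right 155°, forward 3.4 m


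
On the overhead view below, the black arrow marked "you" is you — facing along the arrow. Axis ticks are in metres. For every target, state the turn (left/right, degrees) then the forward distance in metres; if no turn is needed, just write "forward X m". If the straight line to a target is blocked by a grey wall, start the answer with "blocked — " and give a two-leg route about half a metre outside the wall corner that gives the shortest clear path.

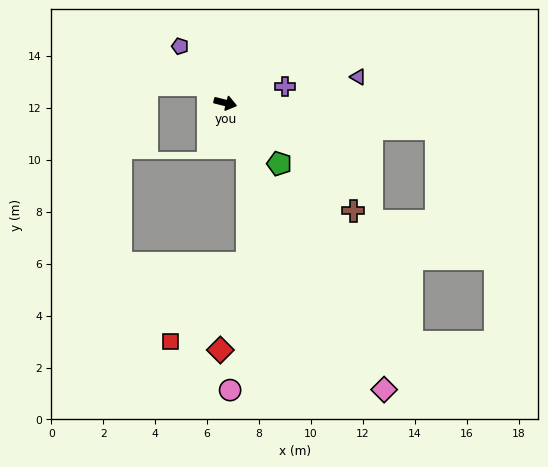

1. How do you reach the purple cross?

turn left 30°, forward 2.4 m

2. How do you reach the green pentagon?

turn right 34°, forward 3.1 m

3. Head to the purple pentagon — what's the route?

turn left 143°, forward 2.8 m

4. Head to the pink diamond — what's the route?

turn right 47°, forward 12.6 m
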